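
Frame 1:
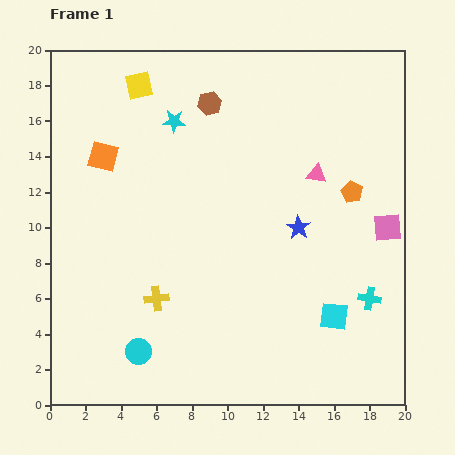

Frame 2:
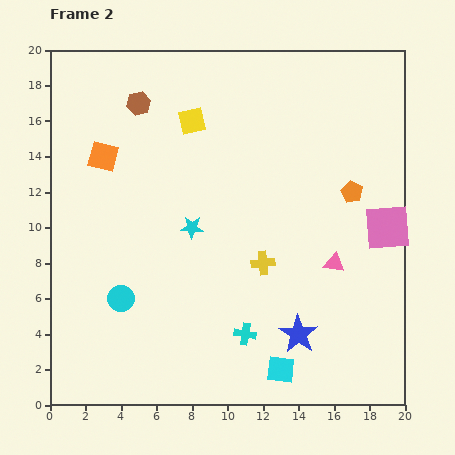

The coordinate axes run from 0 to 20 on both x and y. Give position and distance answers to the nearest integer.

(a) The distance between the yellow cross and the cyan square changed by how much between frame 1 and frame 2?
-4

Distance in frame 1: 10. Distance in frame 2: 6.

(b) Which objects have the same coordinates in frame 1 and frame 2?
the orange square, the orange pentagon, the pink square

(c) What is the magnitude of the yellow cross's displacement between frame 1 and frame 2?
6

The yellow cross moved from (6, 6) to (12, 8), a distance of √(6² + 2²) ≈ 6.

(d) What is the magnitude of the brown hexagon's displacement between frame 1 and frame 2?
4

The brown hexagon moved from (9, 17) to (5, 17), a distance of √(4² + 0²) ≈ 4.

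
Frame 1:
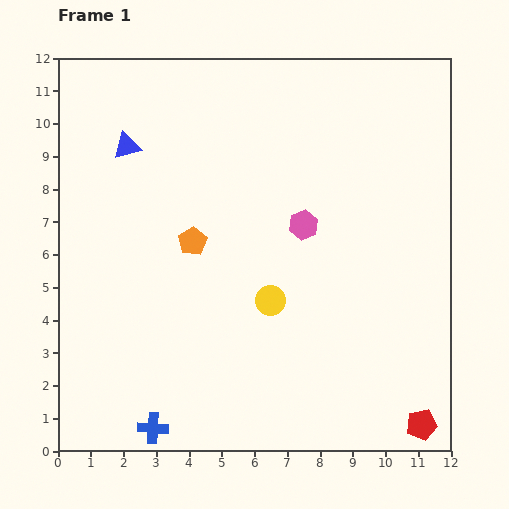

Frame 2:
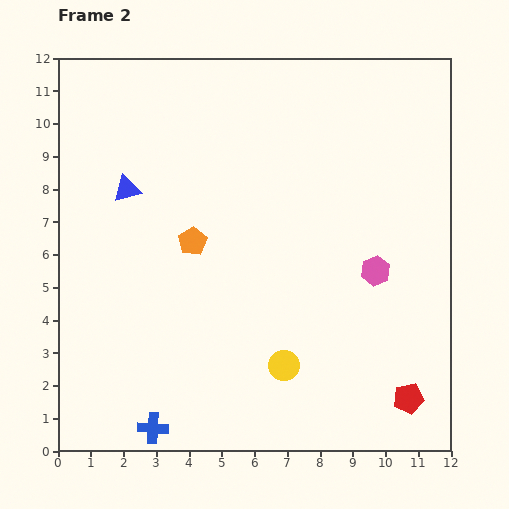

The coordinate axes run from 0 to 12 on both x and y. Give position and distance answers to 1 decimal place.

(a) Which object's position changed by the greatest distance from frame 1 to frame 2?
the pink hexagon

(moved 2.6; next 2.0)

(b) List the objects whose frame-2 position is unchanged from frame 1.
the orange pentagon, the blue cross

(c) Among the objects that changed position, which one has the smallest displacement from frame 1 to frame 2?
the red pentagon

(moved 0.9)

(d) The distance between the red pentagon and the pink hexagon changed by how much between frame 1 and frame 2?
-3.1

Distance in frame 1: 7.1. Distance in frame 2: 4.0.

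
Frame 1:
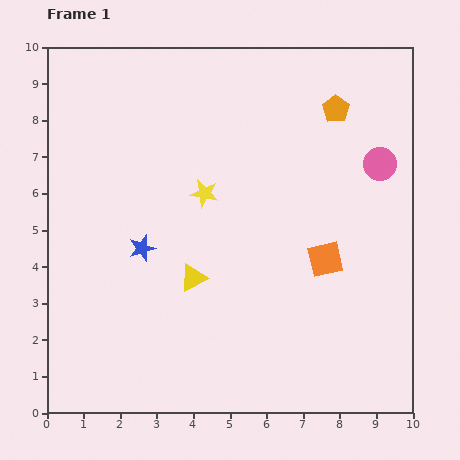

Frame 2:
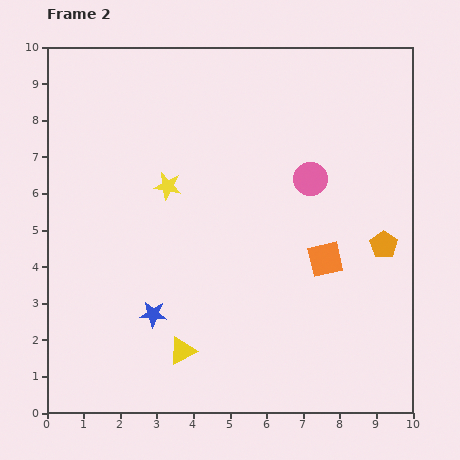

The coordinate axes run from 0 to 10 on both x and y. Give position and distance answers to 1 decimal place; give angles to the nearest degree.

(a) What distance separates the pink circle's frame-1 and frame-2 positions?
1.9

The pink circle moved from (9.1, 6.8) to (7.2, 6.4), a distance of √(1.9² + 0.4²) ≈ 1.9.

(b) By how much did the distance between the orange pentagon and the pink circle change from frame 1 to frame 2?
+0.8

Distance in frame 1: 1.9. Distance in frame 2: 2.7.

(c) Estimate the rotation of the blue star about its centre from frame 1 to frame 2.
20° clockwise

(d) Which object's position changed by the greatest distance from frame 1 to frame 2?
the orange pentagon

(moved 3.9; next 2.0)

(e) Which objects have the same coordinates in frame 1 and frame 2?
the orange square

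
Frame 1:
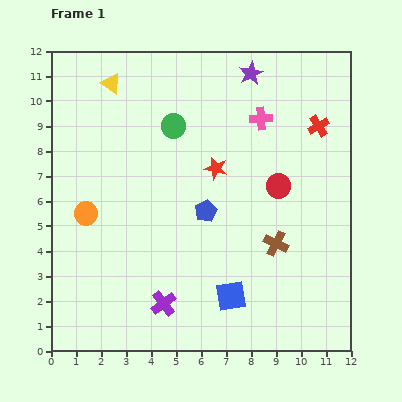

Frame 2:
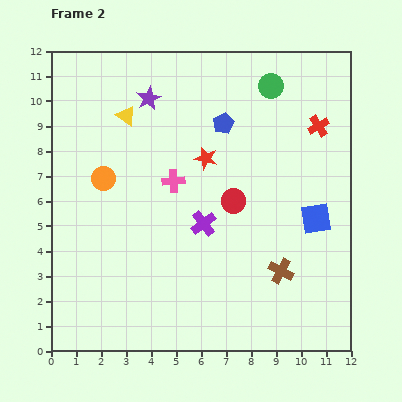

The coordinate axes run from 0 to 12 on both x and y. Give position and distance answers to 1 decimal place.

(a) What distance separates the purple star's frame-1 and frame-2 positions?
4.2

The purple star moved from (8.0, 11.1) to (3.9, 10.1), a distance of √(4.1² + 1.0²) ≈ 4.2.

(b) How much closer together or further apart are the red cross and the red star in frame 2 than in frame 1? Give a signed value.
+0.3

Distance in frame 1: 4.4. Distance in frame 2: 4.7.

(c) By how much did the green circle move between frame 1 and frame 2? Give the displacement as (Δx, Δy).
(3.9, 1.6)

The green circle was at (4.9, 9.0) in frame 1 and (8.8, 10.6) in frame 2.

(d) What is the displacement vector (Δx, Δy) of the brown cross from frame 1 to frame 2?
(0.2, -1.1)

The brown cross was at (9.0, 4.3) in frame 1 and (9.2, 3.2) in frame 2.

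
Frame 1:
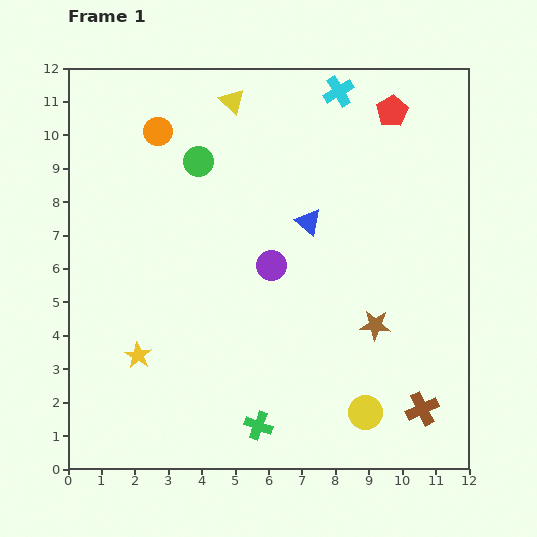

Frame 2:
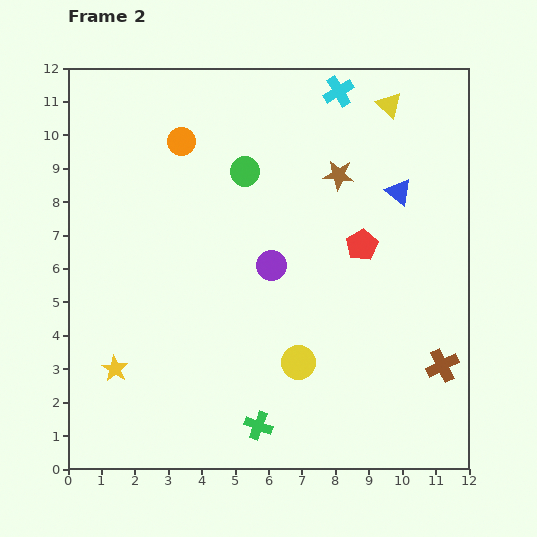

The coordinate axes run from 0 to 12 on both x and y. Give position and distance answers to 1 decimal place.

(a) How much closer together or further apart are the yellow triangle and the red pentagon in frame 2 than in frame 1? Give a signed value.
-0.5

Distance in frame 1: 4.8. Distance in frame 2: 4.3.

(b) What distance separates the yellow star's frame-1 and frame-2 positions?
0.8

The yellow star moved from (2.1, 3.4) to (1.4, 3.0), a distance of √(0.7² + 0.4²) ≈ 0.8.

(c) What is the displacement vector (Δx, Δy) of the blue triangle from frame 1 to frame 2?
(2.7, 0.9)

The blue triangle was at (7.2, 7.4) in frame 1 and (9.9, 8.3) in frame 2.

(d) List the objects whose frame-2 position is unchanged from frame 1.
the green cross, the purple circle, the cyan cross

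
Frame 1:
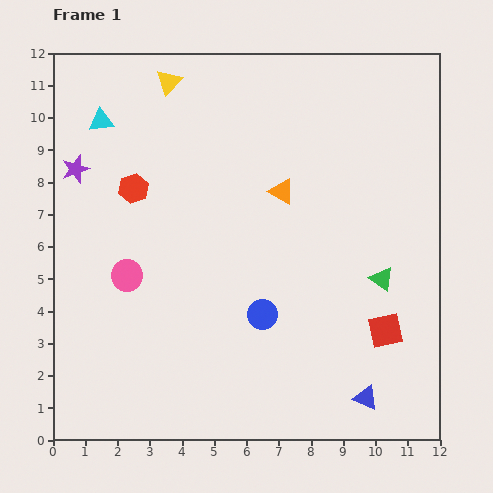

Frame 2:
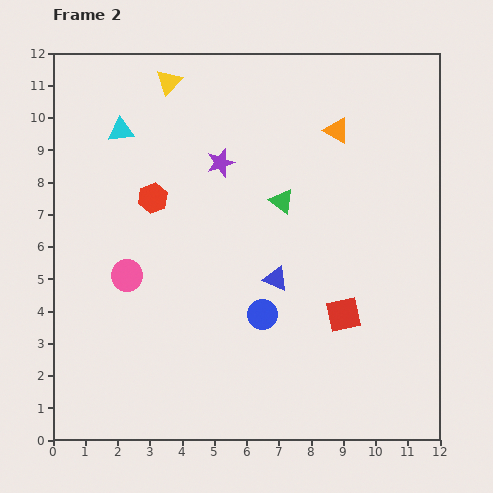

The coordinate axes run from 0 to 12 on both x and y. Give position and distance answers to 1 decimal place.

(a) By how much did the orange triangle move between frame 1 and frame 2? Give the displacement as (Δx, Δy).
(1.7, 1.9)

The orange triangle was at (7.1, 7.7) in frame 1 and (8.8, 9.6) in frame 2.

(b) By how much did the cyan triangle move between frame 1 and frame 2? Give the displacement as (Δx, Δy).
(0.6, -0.3)

The cyan triangle was at (1.5, 9.9) in frame 1 and (2.1, 9.6) in frame 2.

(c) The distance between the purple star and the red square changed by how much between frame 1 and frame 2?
-4.8

Distance in frame 1: 10.8. Distance in frame 2: 6.0.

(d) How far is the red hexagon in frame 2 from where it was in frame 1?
0.7

The red hexagon moved from (2.5, 7.8) to (3.1, 7.5), a distance of √(0.6² + 0.3²) ≈ 0.7.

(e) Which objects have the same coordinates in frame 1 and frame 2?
the pink circle, the yellow triangle, the blue circle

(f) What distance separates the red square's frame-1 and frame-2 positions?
1.4

The red square moved from (10.3, 3.4) to (9.0, 3.9), a distance of √(1.3² + 0.5²) ≈ 1.4.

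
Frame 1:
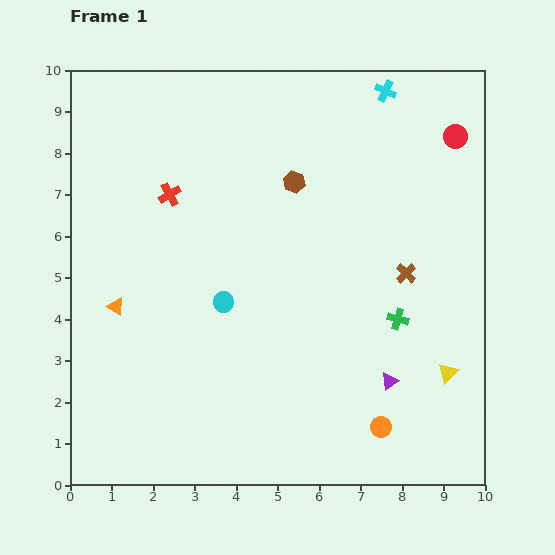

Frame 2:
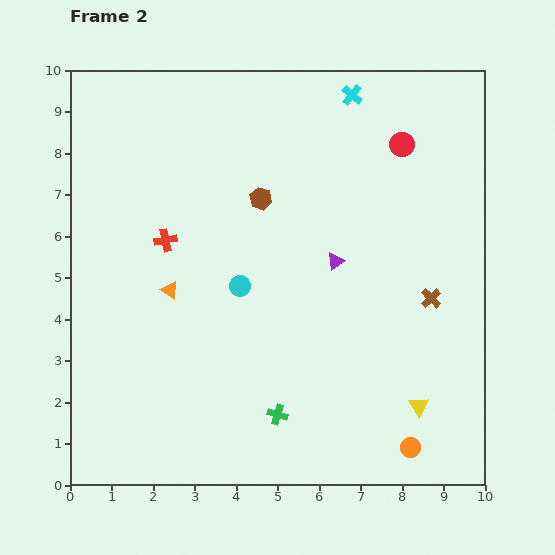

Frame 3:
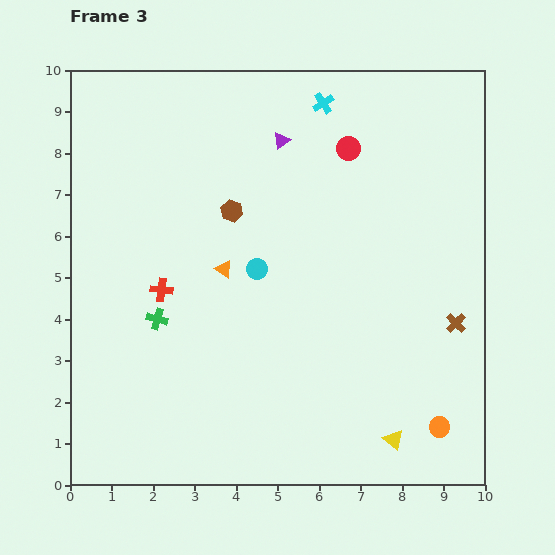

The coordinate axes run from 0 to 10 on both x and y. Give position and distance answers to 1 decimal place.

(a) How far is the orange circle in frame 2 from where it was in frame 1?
0.9

The orange circle moved from (7.5, 1.4) to (8.2, 0.9), a distance of √(0.7² + 0.5²) ≈ 0.9.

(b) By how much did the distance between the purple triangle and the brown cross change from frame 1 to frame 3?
+3.5

Distance in frame 1: 2.6. Distance in frame 3: 6.1.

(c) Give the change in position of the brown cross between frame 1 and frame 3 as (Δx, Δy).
(1.2, -1.2)

The brown cross was at (8.1, 5.1) in frame 1 and (9.3, 3.9) in frame 3.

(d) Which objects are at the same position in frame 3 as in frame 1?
none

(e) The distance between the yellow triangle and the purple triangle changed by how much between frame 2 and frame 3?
+3.7

Distance in frame 2: 4.0. Distance in frame 3: 7.7.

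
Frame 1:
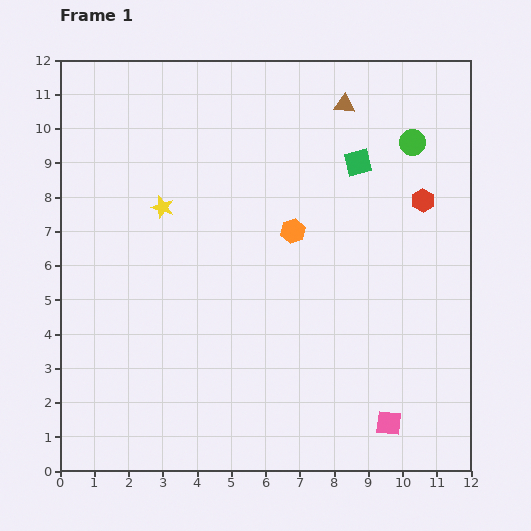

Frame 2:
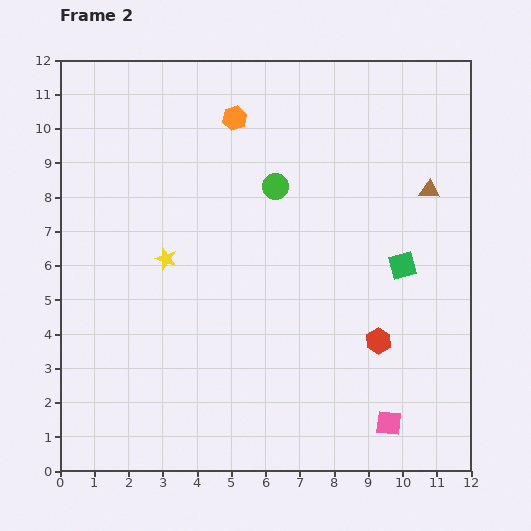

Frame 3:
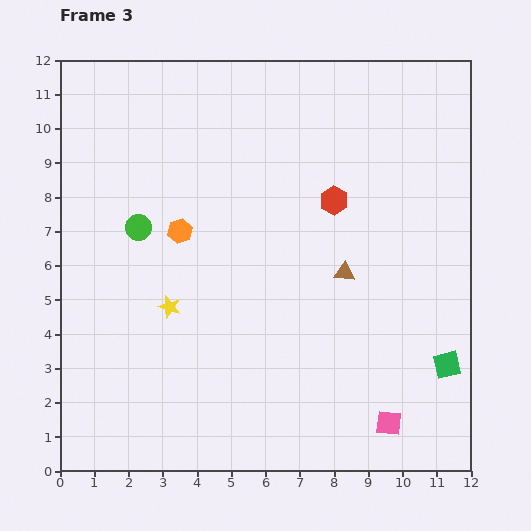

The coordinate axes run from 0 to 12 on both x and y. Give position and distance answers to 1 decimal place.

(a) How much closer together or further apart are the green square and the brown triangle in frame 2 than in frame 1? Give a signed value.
+0.6

Distance in frame 1: 1.7. Distance in frame 2: 2.3.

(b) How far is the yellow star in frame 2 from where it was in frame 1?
1.5

The yellow star moved from (3.0, 7.7) to (3.1, 6.2), a distance of √(0.1² + 1.5²) ≈ 1.5.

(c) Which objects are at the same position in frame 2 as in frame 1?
the pink square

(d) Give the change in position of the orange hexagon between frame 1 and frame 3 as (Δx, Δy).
(-3.3, 0.0)

The orange hexagon was at (6.8, 7.0) in frame 1 and (3.5, 7.0) in frame 3.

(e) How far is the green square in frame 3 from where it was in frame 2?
3.2

The green square moved from (10.0, 6.0) to (11.3, 3.1), a distance of √(1.3² + 2.9²) ≈ 3.2.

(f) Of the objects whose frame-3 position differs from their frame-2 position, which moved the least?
the yellow star

(moved 1.4)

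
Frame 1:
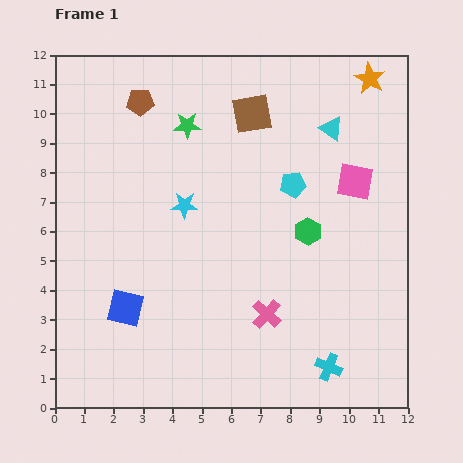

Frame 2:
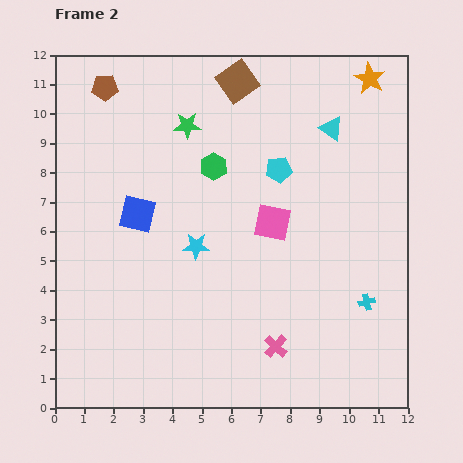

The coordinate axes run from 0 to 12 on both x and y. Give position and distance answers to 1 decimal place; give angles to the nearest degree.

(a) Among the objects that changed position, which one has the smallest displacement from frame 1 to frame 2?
the cyan pentagon

(moved 0.7)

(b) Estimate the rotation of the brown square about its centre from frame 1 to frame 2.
24° counter-clockwise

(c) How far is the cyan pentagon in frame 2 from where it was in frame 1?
0.7

The cyan pentagon moved from (8.1, 7.6) to (7.6, 8.1), a distance of √(0.5² + 0.5²) ≈ 0.7.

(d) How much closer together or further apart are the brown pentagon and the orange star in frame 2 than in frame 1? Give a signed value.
+1.2

Distance in frame 1: 7.8. Distance in frame 2: 9.0.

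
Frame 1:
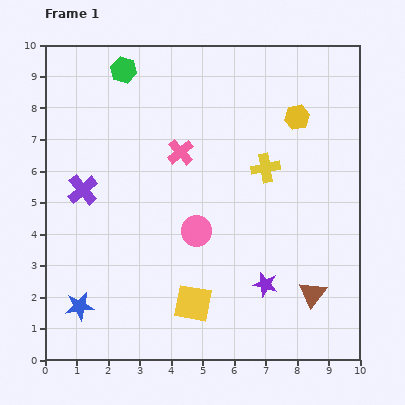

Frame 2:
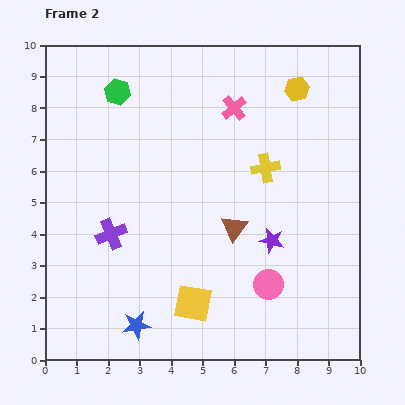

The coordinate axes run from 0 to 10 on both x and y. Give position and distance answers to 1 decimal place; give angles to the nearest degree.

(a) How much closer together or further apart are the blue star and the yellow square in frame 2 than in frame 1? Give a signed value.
-1.7

Distance in frame 1: 3.6. Distance in frame 2: 1.9.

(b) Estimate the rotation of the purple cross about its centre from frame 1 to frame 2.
19° clockwise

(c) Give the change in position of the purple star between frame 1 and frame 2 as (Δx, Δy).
(0.2, 1.4)

The purple star was at (7.0, 2.4) in frame 1 and (7.2, 3.8) in frame 2.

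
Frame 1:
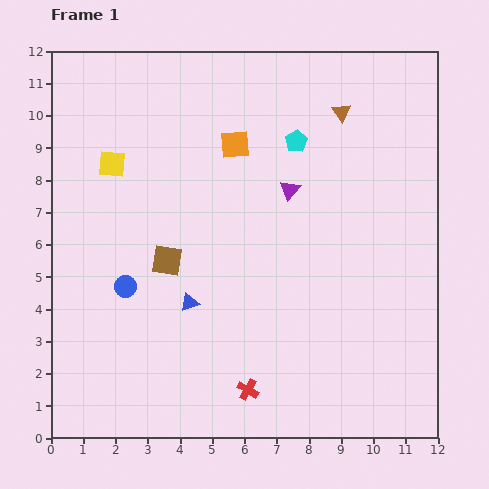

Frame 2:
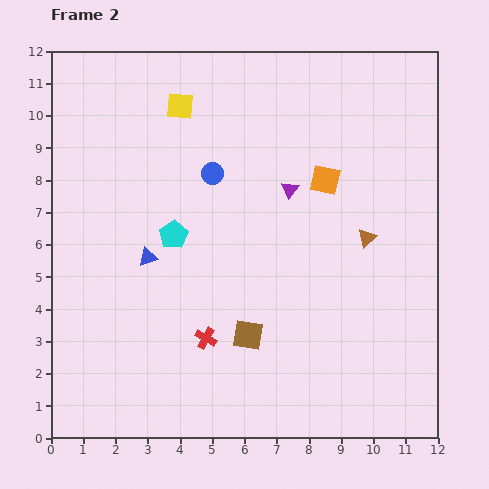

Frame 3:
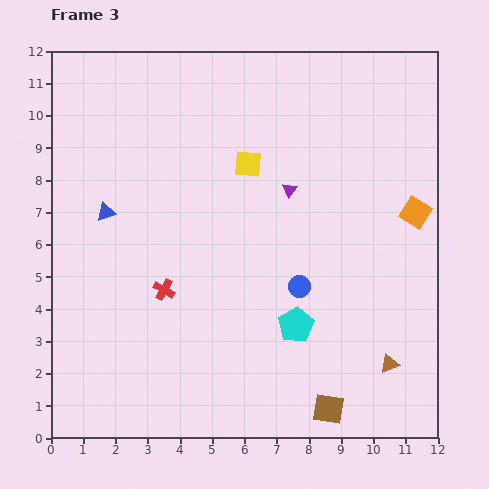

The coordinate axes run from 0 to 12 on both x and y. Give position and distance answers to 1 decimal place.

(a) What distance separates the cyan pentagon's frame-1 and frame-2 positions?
4.8

The cyan pentagon moved from (7.6, 9.2) to (3.8, 6.3), a distance of √(3.8² + 2.9²) ≈ 4.8.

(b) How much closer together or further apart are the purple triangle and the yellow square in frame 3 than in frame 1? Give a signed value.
-4.1

Distance in frame 1: 5.6. Distance in frame 3: 1.5.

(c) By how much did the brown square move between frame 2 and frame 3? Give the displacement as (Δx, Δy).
(2.5, -2.3)

The brown square was at (6.1, 3.2) in frame 2 and (8.6, 0.9) in frame 3.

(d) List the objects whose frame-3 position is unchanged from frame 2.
the purple triangle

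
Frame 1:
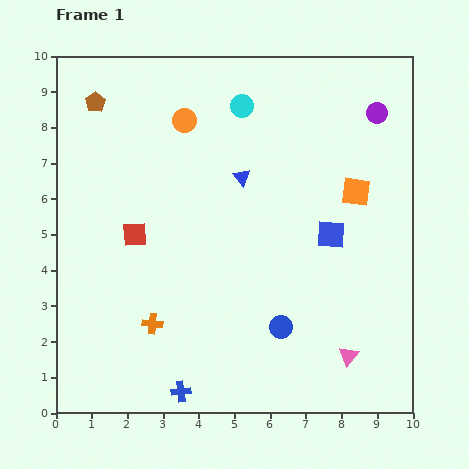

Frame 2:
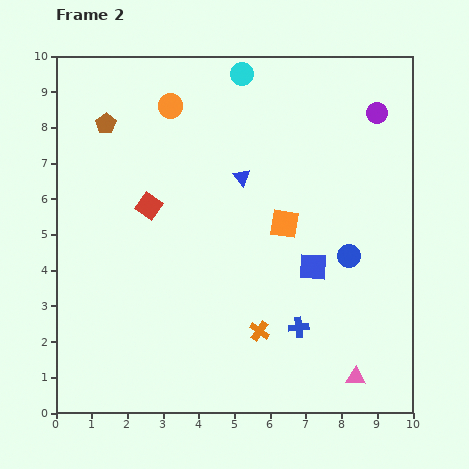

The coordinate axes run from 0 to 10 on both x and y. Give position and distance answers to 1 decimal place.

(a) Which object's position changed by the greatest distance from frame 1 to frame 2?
the blue cross

(moved 3.8; next 3.0)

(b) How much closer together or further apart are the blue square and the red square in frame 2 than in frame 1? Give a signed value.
-0.6

Distance in frame 1: 5.5. Distance in frame 2: 4.9.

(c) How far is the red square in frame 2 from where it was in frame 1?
0.9

The red square moved from (2.2, 5.0) to (2.6, 5.8), a distance of √(0.4² + 0.8²) ≈ 0.9.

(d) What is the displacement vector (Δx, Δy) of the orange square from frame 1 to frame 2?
(-2.0, -0.9)

The orange square was at (8.4, 6.2) in frame 1 and (6.4, 5.3) in frame 2.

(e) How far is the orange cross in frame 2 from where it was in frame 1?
3.0

The orange cross moved from (2.7, 2.5) to (5.7, 2.3), a distance of √(3.0² + 0.2²) ≈ 3.0.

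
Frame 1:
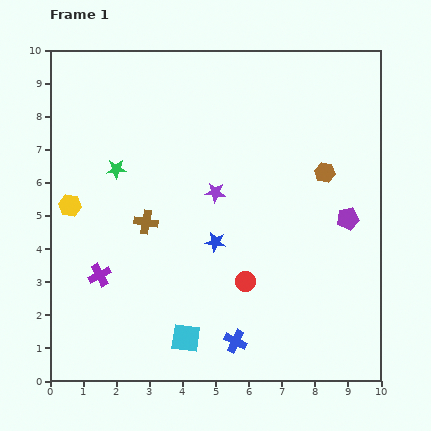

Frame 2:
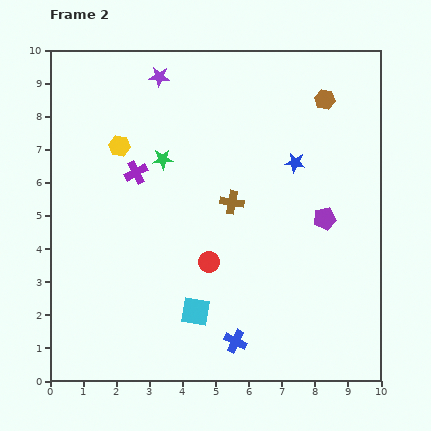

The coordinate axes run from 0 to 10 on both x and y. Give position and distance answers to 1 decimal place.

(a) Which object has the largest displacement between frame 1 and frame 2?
the purple star

(moved 3.9; next 3.4)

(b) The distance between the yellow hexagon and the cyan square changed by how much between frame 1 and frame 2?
+0.2

Distance in frame 1: 5.3. Distance in frame 2: 5.5.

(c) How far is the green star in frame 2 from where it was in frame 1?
1.4

The green star moved from (2.0, 6.4) to (3.4, 6.7), a distance of √(1.4² + 0.3²) ≈ 1.4.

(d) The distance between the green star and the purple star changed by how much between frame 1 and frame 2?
-0.6

Distance in frame 1: 3.1. Distance in frame 2: 2.5.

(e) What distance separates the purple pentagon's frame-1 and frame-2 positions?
0.7

The purple pentagon moved from (9.0, 4.9) to (8.3, 4.9), a distance of √(0.7² + 0.0²) ≈ 0.7.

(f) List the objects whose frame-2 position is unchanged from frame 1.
the blue cross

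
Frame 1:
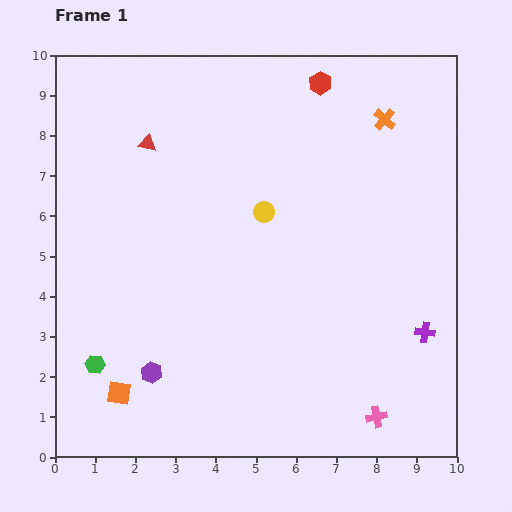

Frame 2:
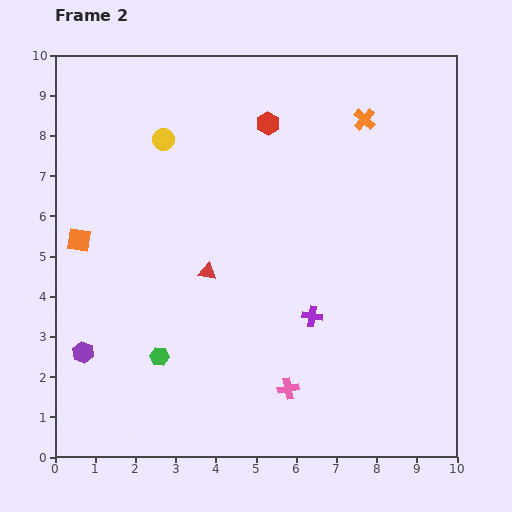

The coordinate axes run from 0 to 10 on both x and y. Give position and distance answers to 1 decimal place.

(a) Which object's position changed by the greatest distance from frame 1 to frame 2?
the orange square

(moved 3.9; next 3.5)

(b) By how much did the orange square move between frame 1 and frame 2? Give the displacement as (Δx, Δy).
(-1.0, 3.8)

The orange square was at (1.6, 1.6) in frame 1 and (0.6, 5.4) in frame 2.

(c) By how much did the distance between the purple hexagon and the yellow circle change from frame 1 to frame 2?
+0.8

Distance in frame 1: 4.9. Distance in frame 2: 5.7.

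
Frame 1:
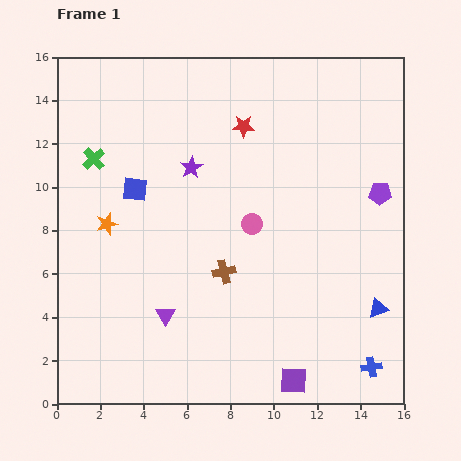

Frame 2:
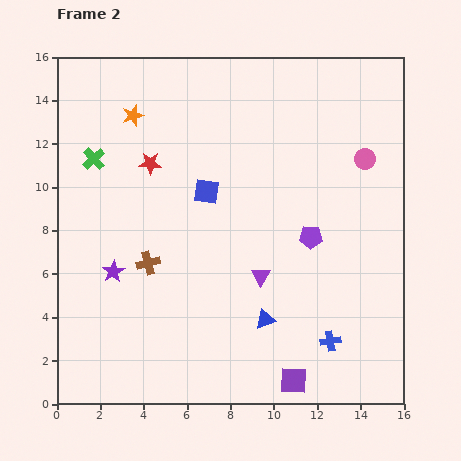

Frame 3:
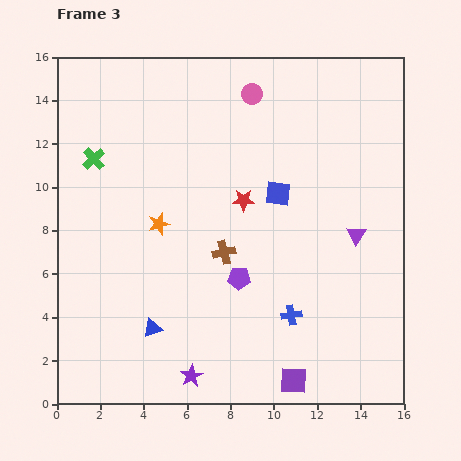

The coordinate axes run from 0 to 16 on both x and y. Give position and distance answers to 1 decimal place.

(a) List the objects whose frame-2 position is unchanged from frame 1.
the green cross, the purple square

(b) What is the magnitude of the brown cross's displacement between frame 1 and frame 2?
3.5

The brown cross moved from (7.7, 6.1) to (4.2, 6.5), a distance of √(3.5² + 0.4²) ≈ 3.5.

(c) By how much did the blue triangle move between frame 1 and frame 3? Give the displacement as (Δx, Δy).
(-10.4, -0.9)

The blue triangle was at (14.8, 4.4) in frame 1 and (4.4, 3.5) in frame 3.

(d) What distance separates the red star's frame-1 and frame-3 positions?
3.4

The red star moved from (8.6, 12.8) to (8.6, 9.4), a distance of √(0.0² + 3.4²) ≈ 3.4.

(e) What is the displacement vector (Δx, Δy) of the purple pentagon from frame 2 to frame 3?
(-3.3, -1.9)

The purple pentagon was at (11.7, 7.7) in frame 2 and (8.4, 5.8) in frame 3.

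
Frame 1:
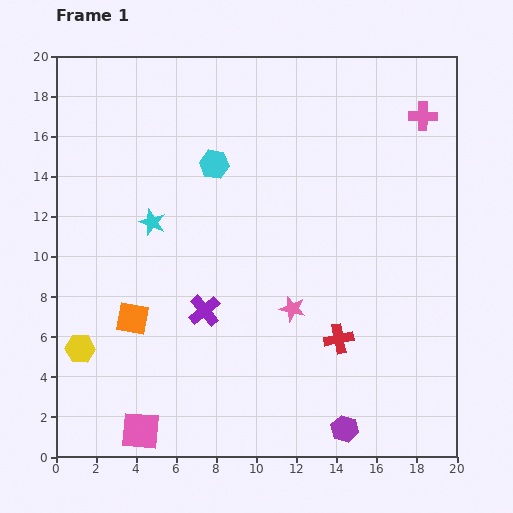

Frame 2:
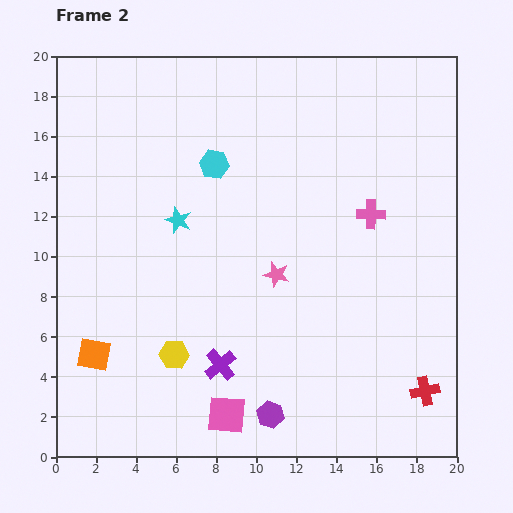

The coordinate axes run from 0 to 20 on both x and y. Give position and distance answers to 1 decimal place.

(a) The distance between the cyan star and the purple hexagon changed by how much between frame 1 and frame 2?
-3.4

Distance in frame 1: 14.1. Distance in frame 2: 10.7.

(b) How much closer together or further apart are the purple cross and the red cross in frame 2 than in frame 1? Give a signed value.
+3.5

Distance in frame 1: 6.8. Distance in frame 2: 10.3.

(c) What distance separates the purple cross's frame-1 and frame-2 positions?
2.8

The purple cross moved from (7.4, 7.3) to (8.2, 4.6), a distance of √(0.8² + 2.7²) ≈ 2.8.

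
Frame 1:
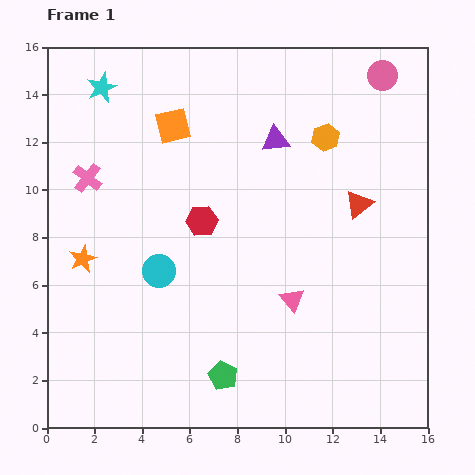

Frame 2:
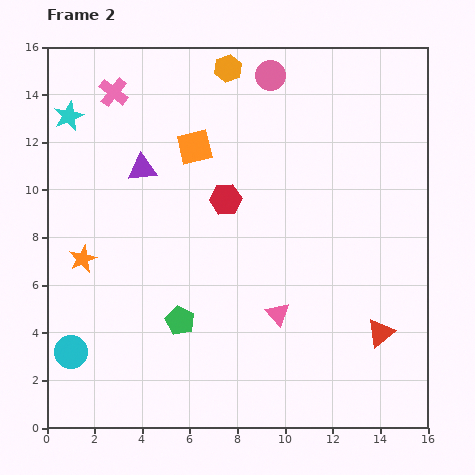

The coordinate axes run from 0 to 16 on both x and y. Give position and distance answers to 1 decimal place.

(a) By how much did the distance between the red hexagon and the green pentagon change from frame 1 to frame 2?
-1.2

Distance in frame 1: 6.6. Distance in frame 2: 5.4.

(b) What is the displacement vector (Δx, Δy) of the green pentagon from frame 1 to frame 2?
(-1.8, 2.3)

The green pentagon was at (7.4, 2.2) in frame 1 and (5.6, 4.5) in frame 2.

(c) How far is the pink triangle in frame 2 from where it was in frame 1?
0.8

The pink triangle moved from (10.3, 5.4) to (9.7, 4.8), a distance of √(0.6² + 0.6²) ≈ 0.8.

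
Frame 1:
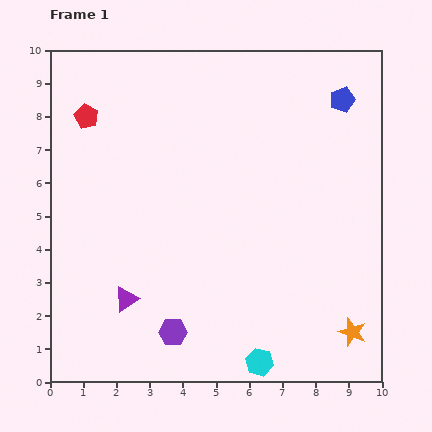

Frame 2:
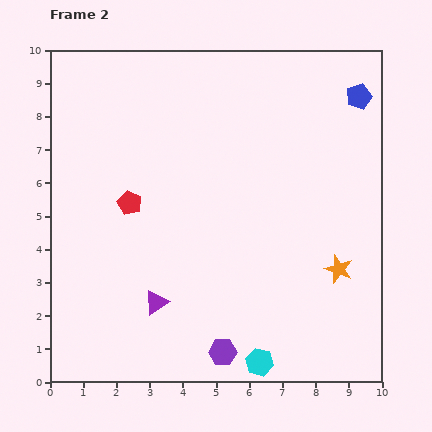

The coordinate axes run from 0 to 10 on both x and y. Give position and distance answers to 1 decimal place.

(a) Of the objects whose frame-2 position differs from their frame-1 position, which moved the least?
the blue pentagon

(moved 0.5)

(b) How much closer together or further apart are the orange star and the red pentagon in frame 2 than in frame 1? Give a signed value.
-3.7

Distance in frame 1: 10.3. Distance in frame 2: 6.6.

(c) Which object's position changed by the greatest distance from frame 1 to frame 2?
the red pentagon

(moved 2.9; next 1.9)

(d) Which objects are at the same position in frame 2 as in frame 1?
the cyan hexagon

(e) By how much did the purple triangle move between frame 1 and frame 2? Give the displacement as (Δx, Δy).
(0.9, -0.1)

The purple triangle was at (2.3, 2.5) in frame 1 and (3.2, 2.4) in frame 2.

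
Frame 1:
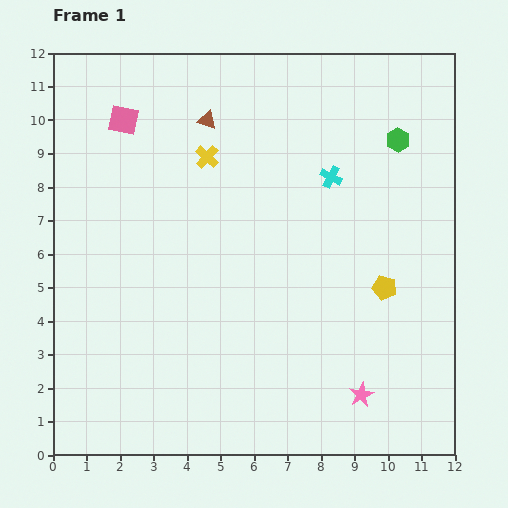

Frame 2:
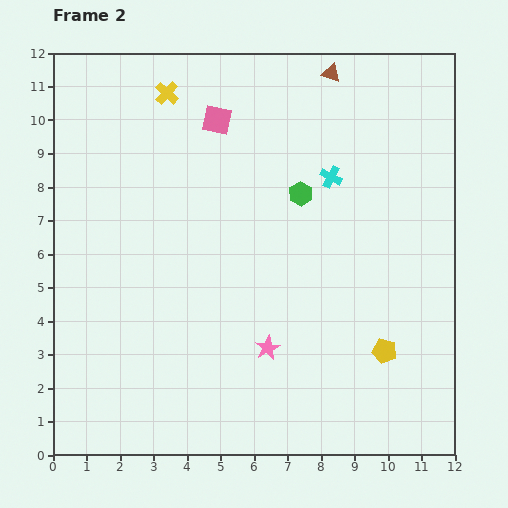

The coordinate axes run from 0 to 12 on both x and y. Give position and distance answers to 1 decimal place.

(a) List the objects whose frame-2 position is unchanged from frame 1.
the cyan cross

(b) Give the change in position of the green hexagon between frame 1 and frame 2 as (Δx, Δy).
(-2.9, -1.6)

The green hexagon was at (10.3, 9.4) in frame 1 and (7.4, 7.8) in frame 2.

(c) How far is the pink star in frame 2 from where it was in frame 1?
3.1

The pink star moved from (9.2, 1.8) to (6.4, 3.2), a distance of √(2.8² + 1.4²) ≈ 3.1.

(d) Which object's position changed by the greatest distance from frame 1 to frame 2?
the brown triangle

(moved 4.0; next 3.3)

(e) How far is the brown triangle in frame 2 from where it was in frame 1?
4.0

The brown triangle moved from (4.6, 10.0) to (8.3, 11.4), a distance of √(3.7² + 1.4²) ≈ 4.0.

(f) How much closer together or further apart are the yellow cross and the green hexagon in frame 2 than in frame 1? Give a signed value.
-0.7

Distance in frame 1: 5.7. Distance in frame 2: 5.0.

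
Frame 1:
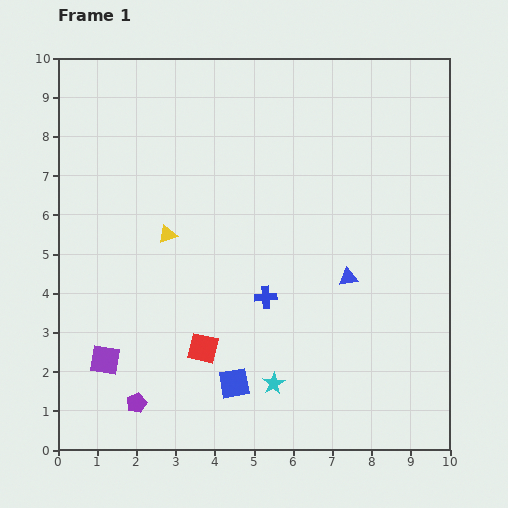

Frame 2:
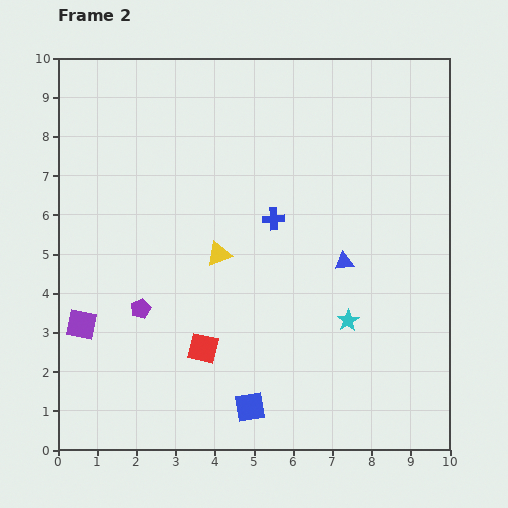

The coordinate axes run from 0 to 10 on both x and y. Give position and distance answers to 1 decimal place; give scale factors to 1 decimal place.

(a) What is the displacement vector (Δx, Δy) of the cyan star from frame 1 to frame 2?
(1.9, 1.6)

The cyan star was at (5.5, 1.7) in frame 1 and (7.4, 3.3) in frame 2.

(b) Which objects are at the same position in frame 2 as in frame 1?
the red square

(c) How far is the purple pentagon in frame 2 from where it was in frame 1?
2.4

The purple pentagon moved from (2.0, 1.2) to (2.1, 3.6), a distance of √(0.1² + 2.4²) ≈ 2.4.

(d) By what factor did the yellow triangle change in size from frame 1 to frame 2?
1.3×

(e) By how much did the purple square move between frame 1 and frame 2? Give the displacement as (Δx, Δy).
(-0.6, 0.9)

The purple square was at (1.2, 2.3) in frame 1 and (0.6, 3.2) in frame 2.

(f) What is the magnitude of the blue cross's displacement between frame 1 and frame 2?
2.0

The blue cross moved from (5.3, 3.9) to (5.5, 5.9), a distance of √(0.2² + 2.0²) ≈ 2.0.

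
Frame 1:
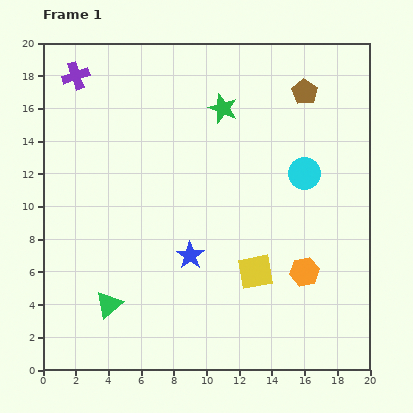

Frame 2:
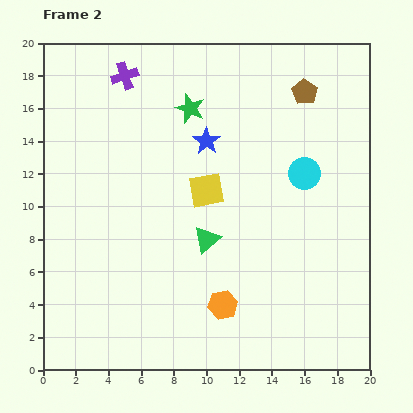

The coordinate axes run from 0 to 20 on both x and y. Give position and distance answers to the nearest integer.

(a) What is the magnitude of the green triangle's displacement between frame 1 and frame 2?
7

The green triangle moved from (4, 4) to (10, 8), a distance of √(6² + 4²) ≈ 7.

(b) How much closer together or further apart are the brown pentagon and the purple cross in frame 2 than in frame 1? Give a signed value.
-3

Distance in frame 1: 14. Distance in frame 2: 11.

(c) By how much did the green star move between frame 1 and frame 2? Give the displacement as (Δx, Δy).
(-2, 0)

The green star was at (11, 16) in frame 1 and (9, 16) in frame 2.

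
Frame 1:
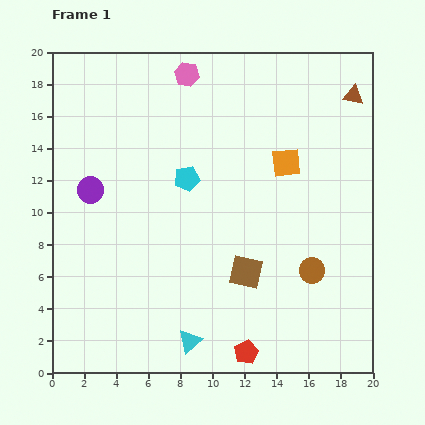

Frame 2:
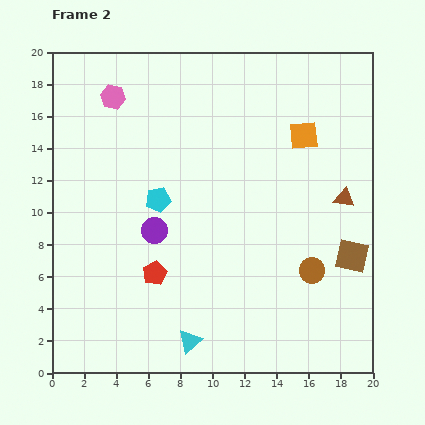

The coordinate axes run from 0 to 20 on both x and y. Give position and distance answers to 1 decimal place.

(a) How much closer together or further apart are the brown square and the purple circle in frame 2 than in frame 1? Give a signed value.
+1.4

Distance in frame 1: 11.0. Distance in frame 2: 12.4.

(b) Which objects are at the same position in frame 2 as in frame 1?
the brown circle, the cyan triangle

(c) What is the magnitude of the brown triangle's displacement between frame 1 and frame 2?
6.4

The brown triangle moved from (18.8, 17.3) to (18.2, 10.9), a distance of √(0.6² + 6.4²) ≈ 6.4.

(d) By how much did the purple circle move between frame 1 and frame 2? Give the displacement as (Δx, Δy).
(4.0, -2.5)

The purple circle was at (2.4, 11.4) in frame 1 and (6.4, 8.9) in frame 2.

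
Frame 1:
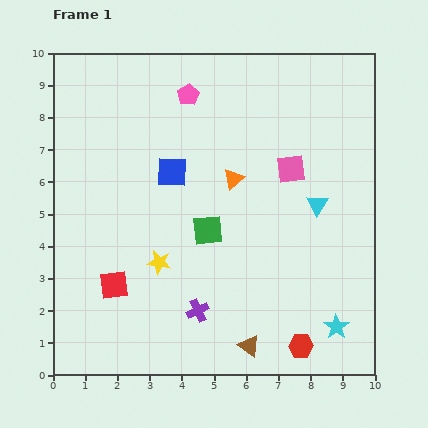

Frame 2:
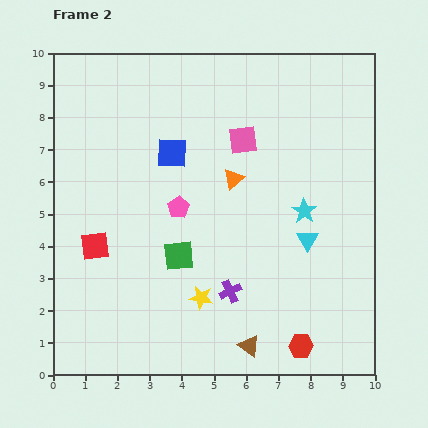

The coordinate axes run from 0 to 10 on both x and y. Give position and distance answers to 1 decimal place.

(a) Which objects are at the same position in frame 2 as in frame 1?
the red hexagon, the orange triangle, the brown triangle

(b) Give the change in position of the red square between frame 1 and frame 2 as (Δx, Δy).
(-0.6, 1.2)

The red square was at (1.9, 2.8) in frame 1 and (1.3, 4.0) in frame 2.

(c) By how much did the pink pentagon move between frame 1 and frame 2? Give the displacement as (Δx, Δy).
(-0.3, -3.5)

The pink pentagon was at (4.2, 8.7) in frame 1 and (3.9, 5.2) in frame 2.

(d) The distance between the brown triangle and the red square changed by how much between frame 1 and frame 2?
+1.1

Distance in frame 1: 4.6. Distance in frame 2: 5.7.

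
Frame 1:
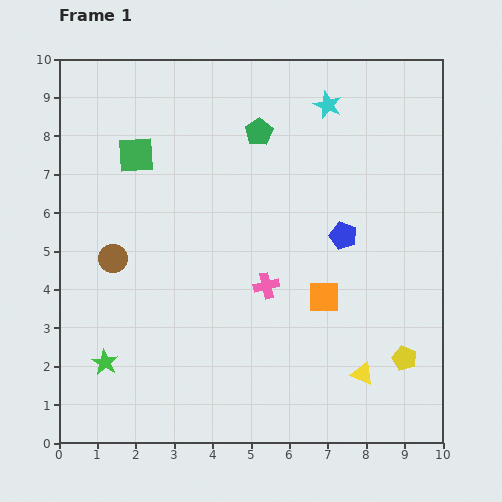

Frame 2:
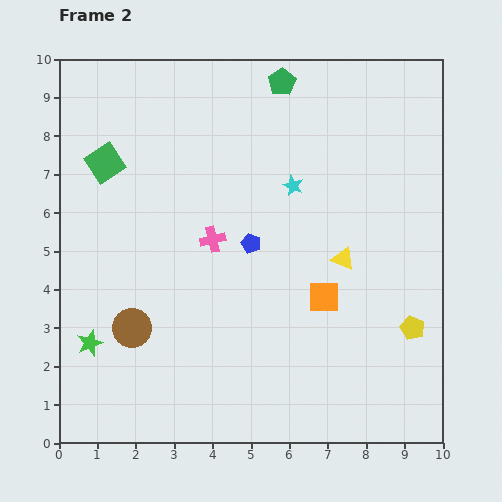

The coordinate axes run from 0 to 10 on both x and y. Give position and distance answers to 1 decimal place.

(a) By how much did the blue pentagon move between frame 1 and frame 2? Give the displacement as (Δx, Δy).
(-2.4, -0.2)

The blue pentagon was at (7.4, 5.4) in frame 1 and (5.0, 5.2) in frame 2.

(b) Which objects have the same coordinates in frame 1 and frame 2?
the orange square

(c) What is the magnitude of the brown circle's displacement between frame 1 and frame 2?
1.9

The brown circle moved from (1.4, 4.8) to (1.9, 3.0), a distance of √(0.5² + 1.8²) ≈ 1.9.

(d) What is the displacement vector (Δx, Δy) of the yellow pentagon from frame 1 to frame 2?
(0.2, 0.8)

The yellow pentagon was at (9.0, 2.2) in frame 1 and (9.2, 3.0) in frame 2.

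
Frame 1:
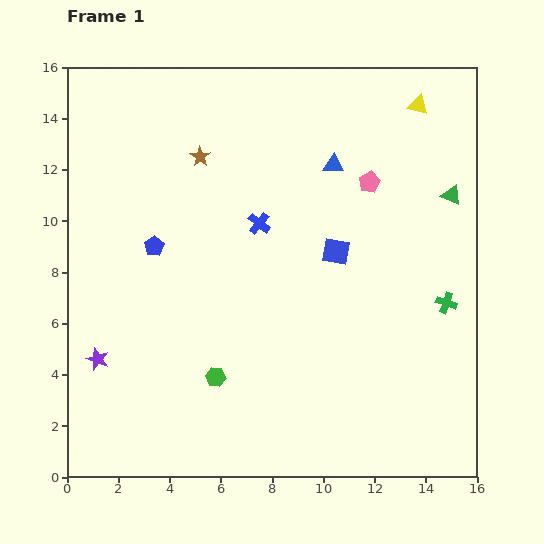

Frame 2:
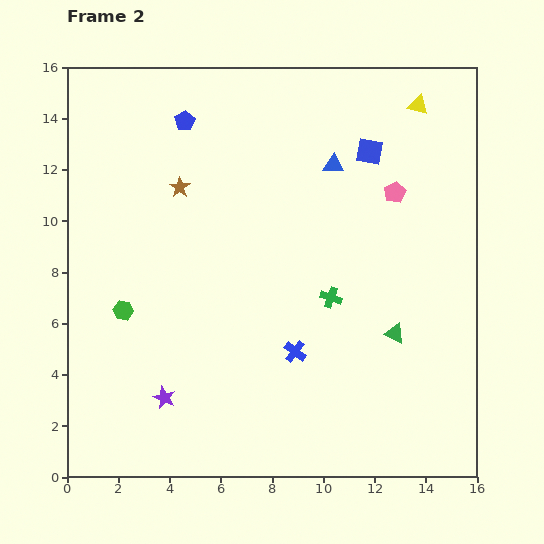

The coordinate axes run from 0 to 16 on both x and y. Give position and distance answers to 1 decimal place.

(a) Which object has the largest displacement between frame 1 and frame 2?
the green triangle

(moved 5.8; next 5.2)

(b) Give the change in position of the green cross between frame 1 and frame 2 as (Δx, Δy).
(-4.5, 0.2)

The green cross was at (14.8, 6.8) in frame 1 and (10.3, 7.0) in frame 2.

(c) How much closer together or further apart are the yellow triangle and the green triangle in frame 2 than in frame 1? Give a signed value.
+5.2

Distance in frame 1: 3.7. Distance in frame 2: 8.9.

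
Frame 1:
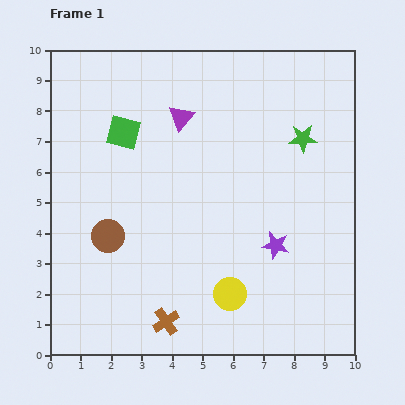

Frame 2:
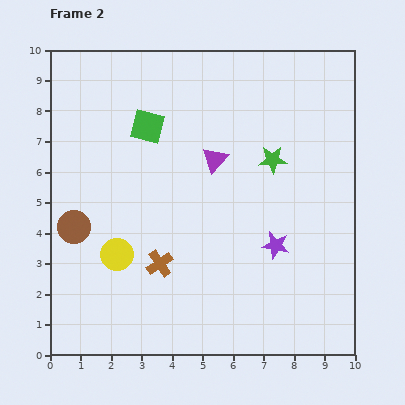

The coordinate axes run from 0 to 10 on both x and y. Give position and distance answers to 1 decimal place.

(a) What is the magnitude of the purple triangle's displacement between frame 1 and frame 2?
1.8

The purple triangle moved from (4.3, 7.8) to (5.4, 6.4), a distance of √(1.1² + 1.4²) ≈ 1.8.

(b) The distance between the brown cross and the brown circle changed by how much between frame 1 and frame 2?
-0.4

Distance in frame 1: 3.4. Distance in frame 2: 3.0.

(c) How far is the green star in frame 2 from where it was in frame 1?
1.2

The green star moved from (8.3, 7.1) to (7.3, 6.4), a distance of √(1.0² + 0.7²) ≈ 1.2.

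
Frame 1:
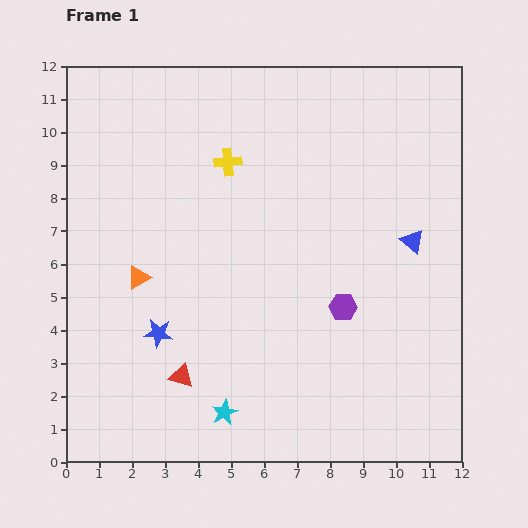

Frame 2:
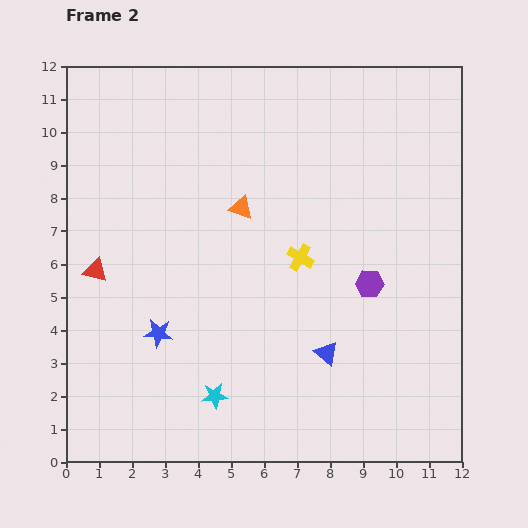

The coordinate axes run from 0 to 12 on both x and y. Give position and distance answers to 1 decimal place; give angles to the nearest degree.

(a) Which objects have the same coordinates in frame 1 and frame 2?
the blue star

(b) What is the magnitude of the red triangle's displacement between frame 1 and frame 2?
4.1

The red triangle moved from (3.5, 2.6) to (0.9, 5.8), a distance of √(2.6² + 3.2²) ≈ 4.1.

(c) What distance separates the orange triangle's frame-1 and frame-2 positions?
3.7

The orange triangle moved from (2.2, 5.6) to (5.3, 7.7), a distance of √(3.1² + 2.1²) ≈ 3.7.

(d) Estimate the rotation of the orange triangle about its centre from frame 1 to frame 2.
49° clockwise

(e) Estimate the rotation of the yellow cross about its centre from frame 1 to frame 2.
36° clockwise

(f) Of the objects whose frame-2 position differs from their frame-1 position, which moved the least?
the cyan star

(moved 0.6)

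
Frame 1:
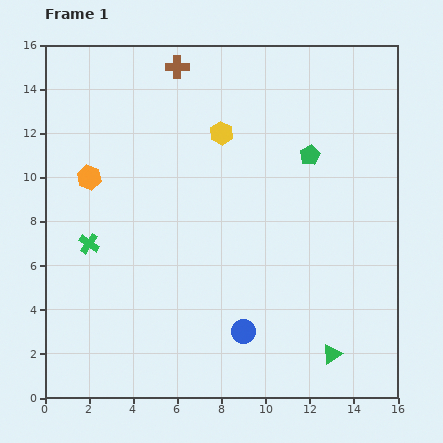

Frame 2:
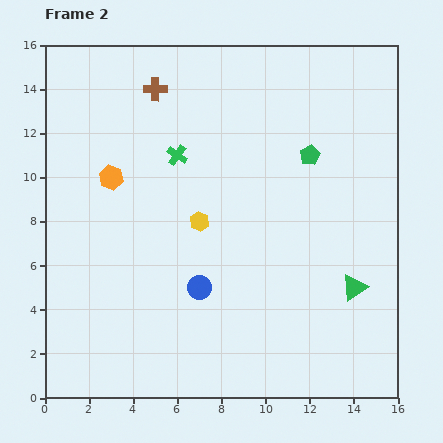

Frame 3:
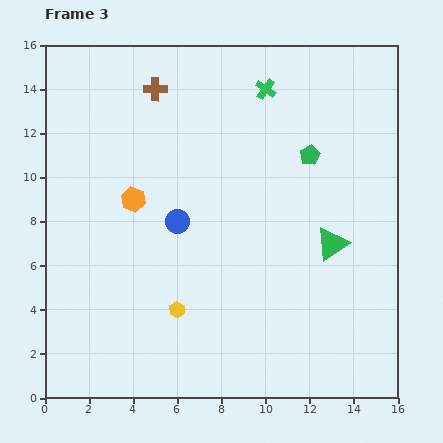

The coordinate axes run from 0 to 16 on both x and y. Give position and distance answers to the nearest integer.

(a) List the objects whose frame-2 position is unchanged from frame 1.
the green pentagon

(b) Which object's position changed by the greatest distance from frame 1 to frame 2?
the green cross

(moved 6; next 4)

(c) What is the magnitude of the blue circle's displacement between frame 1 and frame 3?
6

The blue circle moved from (9, 3) to (6, 8), a distance of √(3² + 5²) ≈ 6.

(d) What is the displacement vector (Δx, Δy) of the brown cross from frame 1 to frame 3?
(-1, -1)

The brown cross was at (6, 15) in frame 1 and (5, 14) in frame 3.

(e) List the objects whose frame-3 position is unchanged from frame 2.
the green pentagon, the brown cross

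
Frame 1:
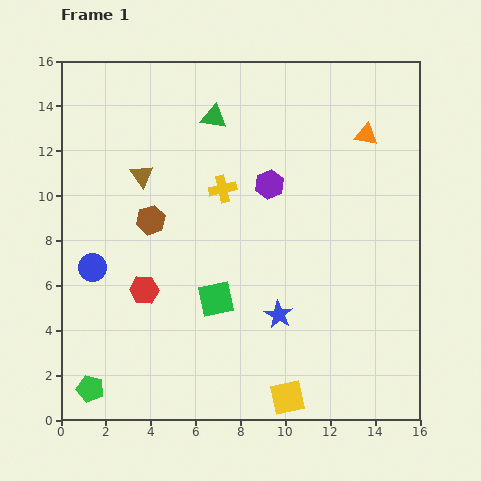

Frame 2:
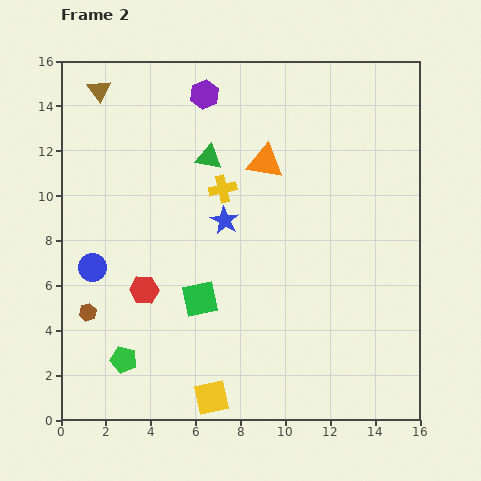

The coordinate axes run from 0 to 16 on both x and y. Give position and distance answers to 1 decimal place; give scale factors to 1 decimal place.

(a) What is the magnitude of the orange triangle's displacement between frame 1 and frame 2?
4.7

The orange triangle moved from (13.6, 12.7) to (9.1, 11.5), a distance of √(4.5² + 1.2²) ≈ 4.7.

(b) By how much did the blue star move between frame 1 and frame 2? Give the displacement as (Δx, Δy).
(-2.4, 4.2)

The blue star was at (9.7, 4.7) in frame 1 and (7.3, 8.9) in frame 2.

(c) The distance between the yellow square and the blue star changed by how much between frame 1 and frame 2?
+4.2

Distance in frame 1: 3.7. Distance in frame 2: 7.9.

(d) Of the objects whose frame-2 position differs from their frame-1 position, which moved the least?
the green square

(moved 0.7)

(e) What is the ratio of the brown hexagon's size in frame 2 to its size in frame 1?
0.6×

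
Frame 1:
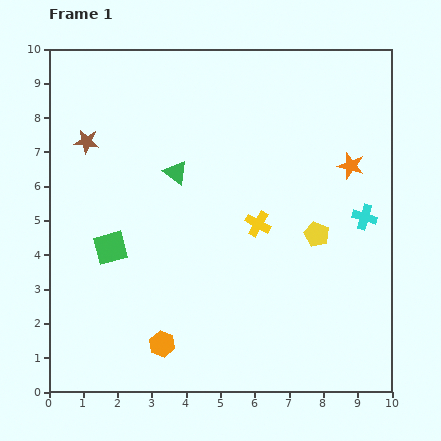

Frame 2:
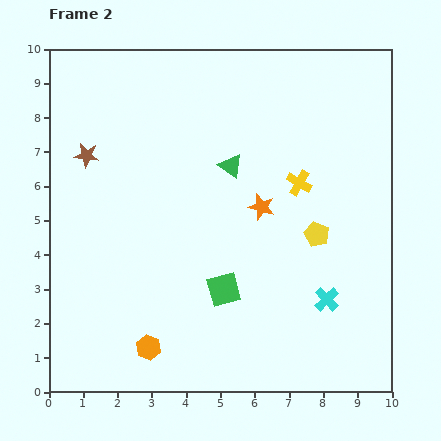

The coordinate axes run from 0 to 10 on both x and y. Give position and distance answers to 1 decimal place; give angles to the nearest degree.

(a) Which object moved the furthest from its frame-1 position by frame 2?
the green square

(moved 3.5; next 2.9)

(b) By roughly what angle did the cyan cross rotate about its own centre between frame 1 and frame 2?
29° clockwise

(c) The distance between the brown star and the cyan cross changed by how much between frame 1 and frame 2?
-0.2

Distance in frame 1: 8.4. Distance in frame 2: 8.2.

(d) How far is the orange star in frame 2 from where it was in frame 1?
2.9

The orange star moved from (8.8, 6.6) to (6.2, 5.4), a distance of √(2.6² + 1.2²) ≈ 2.9.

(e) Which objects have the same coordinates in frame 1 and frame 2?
the yellow pentagon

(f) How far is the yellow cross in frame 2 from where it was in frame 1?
1.7

The yellow cross moved from (6.1, 4.9) to (7.3, 6.1), a distance of √(1.2² + 1.2²) ≈ 1.7.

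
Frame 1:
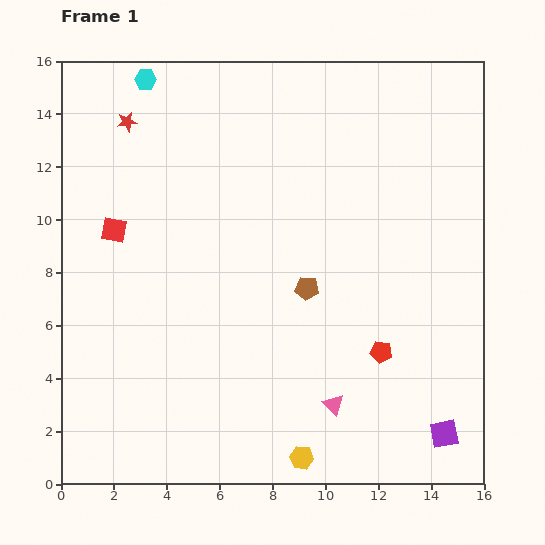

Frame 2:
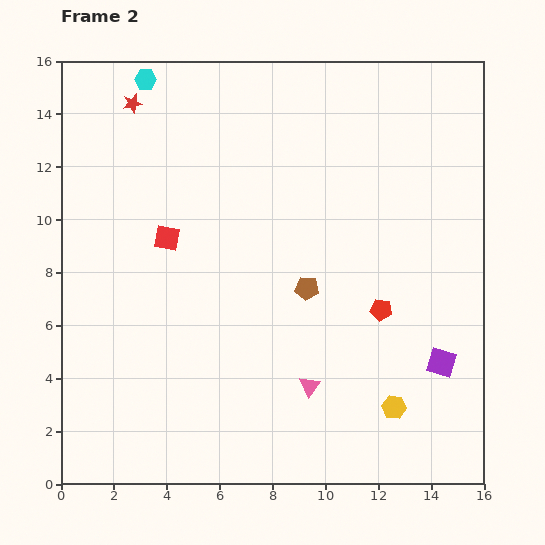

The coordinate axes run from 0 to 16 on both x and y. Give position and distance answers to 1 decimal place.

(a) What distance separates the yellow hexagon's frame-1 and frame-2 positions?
4.0

The yellow hexagon moved from (9.1, 1.0) to (12.6, 2.9), a distance of √(3.5² + 1.9²) ≈ 4.0.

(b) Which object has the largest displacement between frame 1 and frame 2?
the yellow hexagon

(moved 4.0; next 2.7)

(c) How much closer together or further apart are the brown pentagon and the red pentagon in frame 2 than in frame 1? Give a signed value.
-0.8

Distance in frame 1: 3.7. Distance in frame 2: 2.9.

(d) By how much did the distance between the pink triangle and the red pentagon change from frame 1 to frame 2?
+1.3

Distance in frame 1: 2.7. Distance in frame 2: 4.0.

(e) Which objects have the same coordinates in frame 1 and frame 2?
the cyan hexagon, the brown pentagon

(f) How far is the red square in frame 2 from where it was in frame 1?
2.0

The red square moved from (2.0, 9.6) to (4.0, 9.3), a distance of √(2.0² + 0.3²) ≈ 2.0.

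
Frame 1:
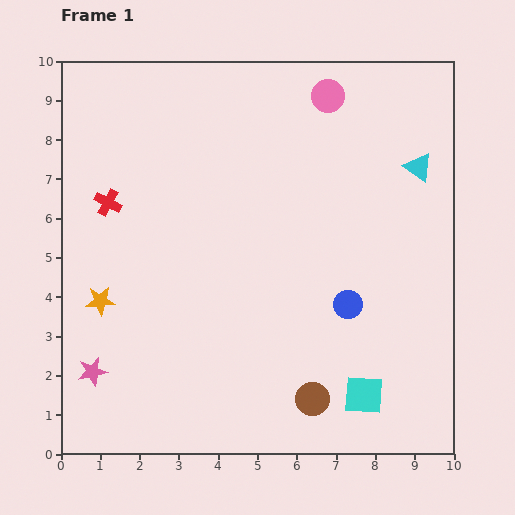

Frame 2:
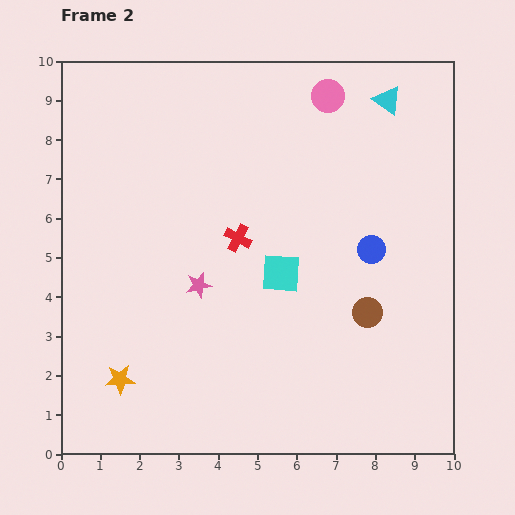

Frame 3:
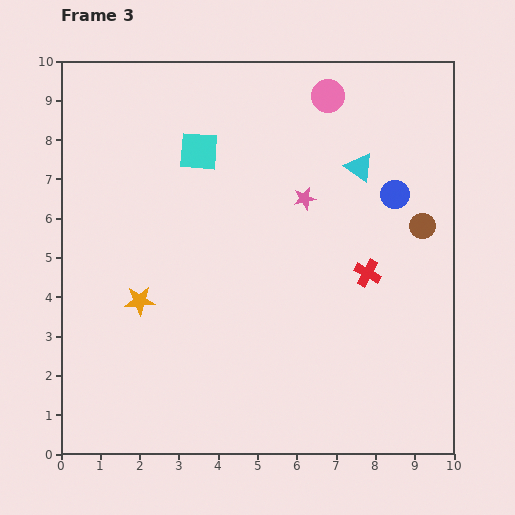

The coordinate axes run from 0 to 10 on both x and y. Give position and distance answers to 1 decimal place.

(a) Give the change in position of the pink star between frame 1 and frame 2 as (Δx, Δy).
(2.7, 2.2)

The pink star was at (0.8, 2.1) in frame 1 and (3.5, 4.3) in frame 2.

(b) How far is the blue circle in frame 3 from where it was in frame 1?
3.0

The blue circle moved from (7.3, 3.8) to (8.5, 6.6), a distance of √(1.2² + 2.8²) ≈ 3.0.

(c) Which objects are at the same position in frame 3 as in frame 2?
the pink circle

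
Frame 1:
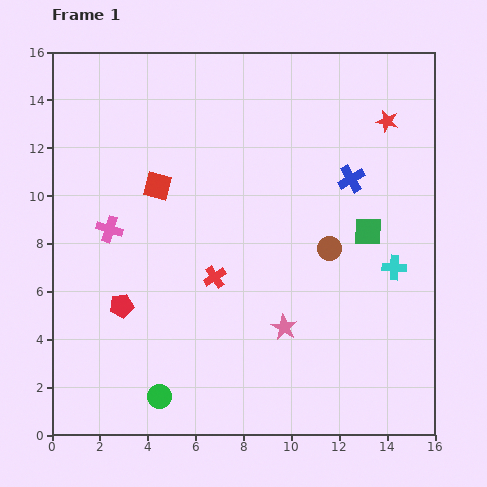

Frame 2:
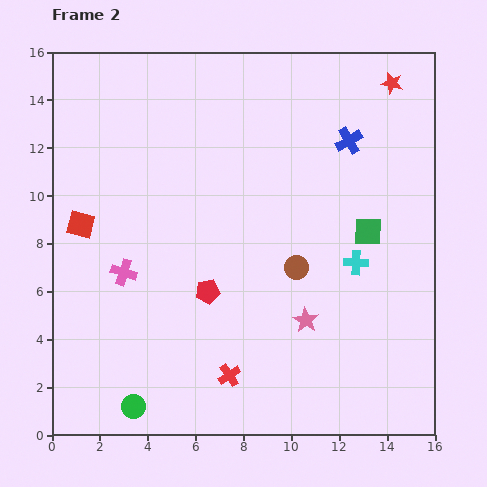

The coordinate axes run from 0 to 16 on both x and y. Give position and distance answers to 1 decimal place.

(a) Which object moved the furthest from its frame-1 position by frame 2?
the red cross

(moved 4.1; next 3.6)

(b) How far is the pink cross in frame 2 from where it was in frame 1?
1.9

The pink cross moved from (2.4, 8.6) to (3.0, 6.8), a distance of √(0.6² + 1.8²) ≈ 1.9.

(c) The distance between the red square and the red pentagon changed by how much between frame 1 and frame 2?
+0.8

Distance in frame 1: 5.2. Distance in frame 2: 6.0.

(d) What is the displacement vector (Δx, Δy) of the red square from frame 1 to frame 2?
(-3.2, -1.6)

The red square was at (4.4, 10.4) in frame 1 and (1.2, 8.8) in frame 2.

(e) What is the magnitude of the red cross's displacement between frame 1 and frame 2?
4.1

The red cross moved from (6.8, 6.6) to (7.4, 2.5), a distance of √(0.6² + 4.1²) ≈ 4.1.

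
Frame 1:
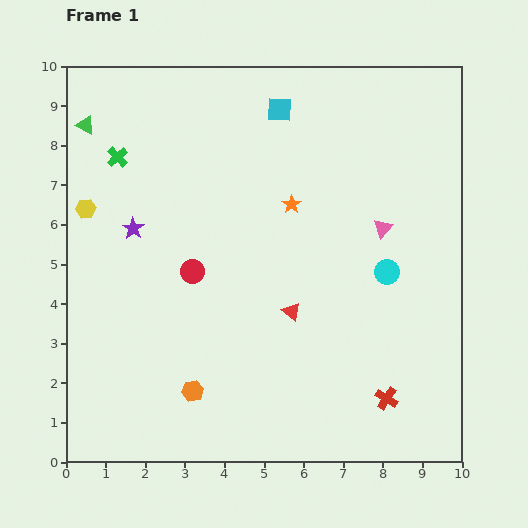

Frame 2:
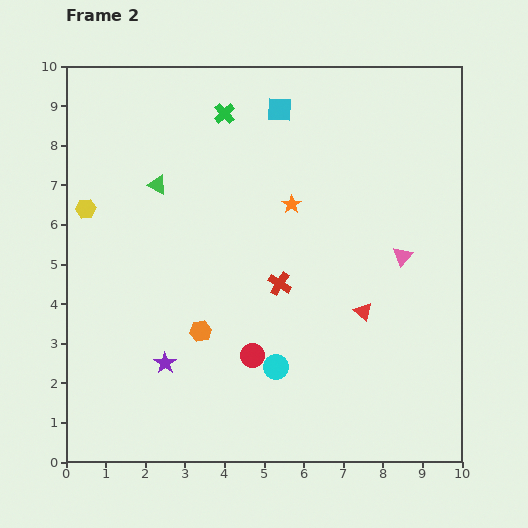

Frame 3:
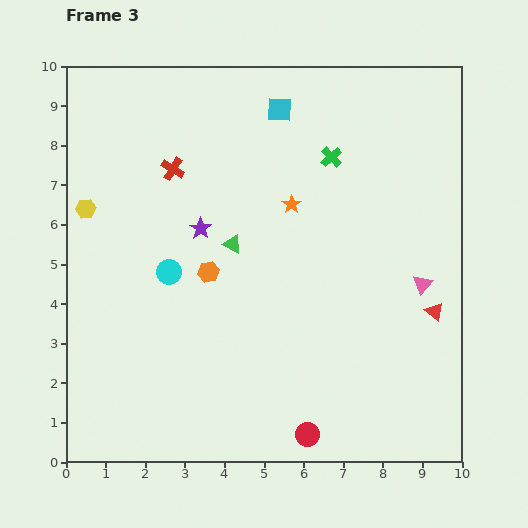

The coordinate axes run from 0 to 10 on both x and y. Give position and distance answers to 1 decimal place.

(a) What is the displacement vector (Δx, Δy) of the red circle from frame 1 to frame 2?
(1.5, -2.1)

The red circle was at (3.2, 4.8) in frame 1 and (4.7, 2.7) in frame 2.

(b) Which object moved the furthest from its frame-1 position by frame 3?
the red cross

(moved 7.9; next 5.5)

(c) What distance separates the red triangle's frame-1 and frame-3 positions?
3.6

The red triangle moved from (5.7, 3.8) to (9.3, 3.8), a distance of √(3.6² + 0.0²) ≈ 3.6.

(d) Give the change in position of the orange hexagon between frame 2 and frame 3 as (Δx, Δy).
(0.2, 1.5)

The orange hexagon was at (3.4, 3.3) in frame 2 and (3.6, 4.8) in frame 3.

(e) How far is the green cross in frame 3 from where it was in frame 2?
2.9

The green cross moved from (4.0, 8.8) to (6.7, 7.7), a distance of √(2.7² + 1.1²) ≈ 2.9.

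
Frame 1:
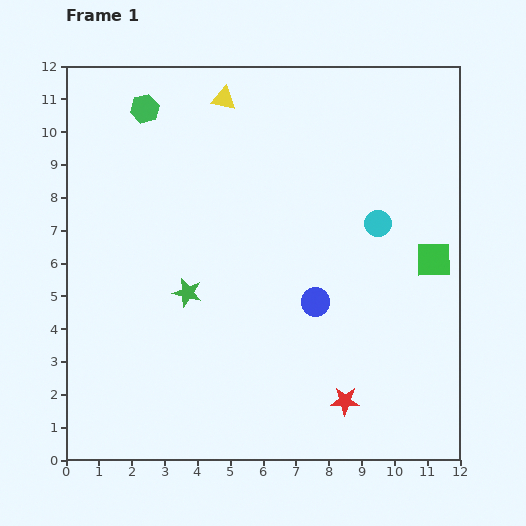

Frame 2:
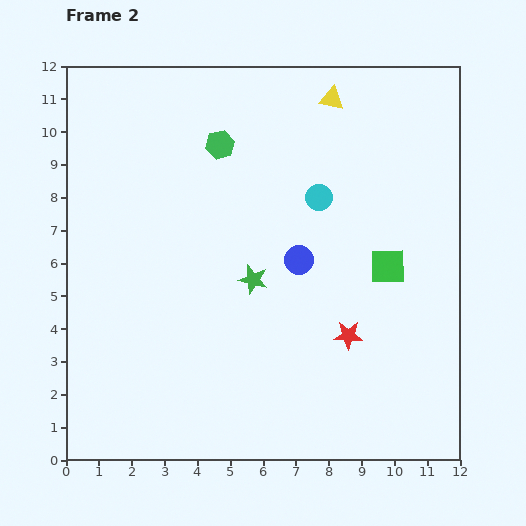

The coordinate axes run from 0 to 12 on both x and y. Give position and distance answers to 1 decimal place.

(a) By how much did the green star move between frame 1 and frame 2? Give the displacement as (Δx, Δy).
(2.0, 0.4)

The green star was at (3.7, 5.1) in frame 1 and (5.7, 5.5) in frame 2.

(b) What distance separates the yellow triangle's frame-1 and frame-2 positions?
3.3

The yellow triangle moved from (4.8, 11.0) to (8.1, 11.0), a distance of √(3.3² + 0.0²) ≈ 3.3.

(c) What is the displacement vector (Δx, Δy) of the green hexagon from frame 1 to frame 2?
(2.3, -1.1)

The green hexagon was at (2.4, 10.7) in frame 1 and (4.7, 9.6) in frame 2.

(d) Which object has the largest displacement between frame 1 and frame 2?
the yellow triangle

(moved 3.3; next 2.5)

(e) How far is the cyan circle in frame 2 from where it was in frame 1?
2.0

The cyan circle moved from (9.5, 7.2) to (7.7, 8.0), a distance of √(1.8² + 0.8²) ≈ 2.0.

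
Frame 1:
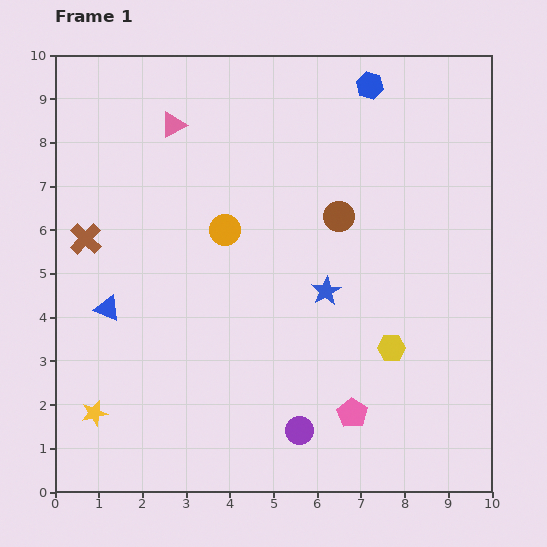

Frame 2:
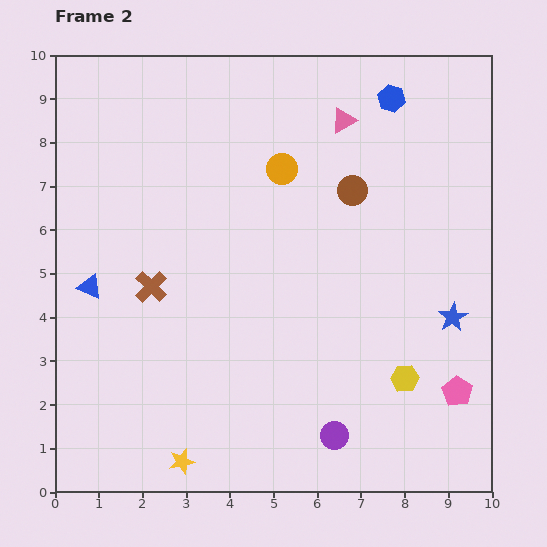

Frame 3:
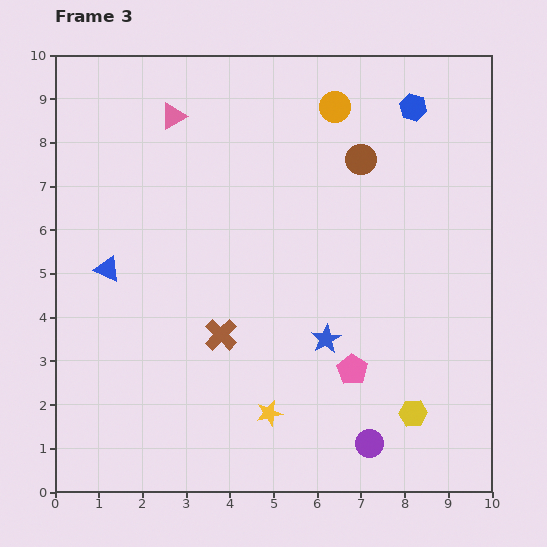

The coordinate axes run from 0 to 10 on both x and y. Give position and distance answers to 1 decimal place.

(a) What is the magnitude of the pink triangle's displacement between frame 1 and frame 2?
3.9

The pink triangle moved from (2.7, 8.4) to (6.6, 8.5), a distance of √(3.9² + 0.1²) ≈ 3.9.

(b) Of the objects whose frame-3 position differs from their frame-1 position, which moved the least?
the pink triangle

(moved 0.2)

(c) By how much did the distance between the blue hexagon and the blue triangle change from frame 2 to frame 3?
-0.2

Distance in frame 2: 8.1. Distance in frame 3: 7.9.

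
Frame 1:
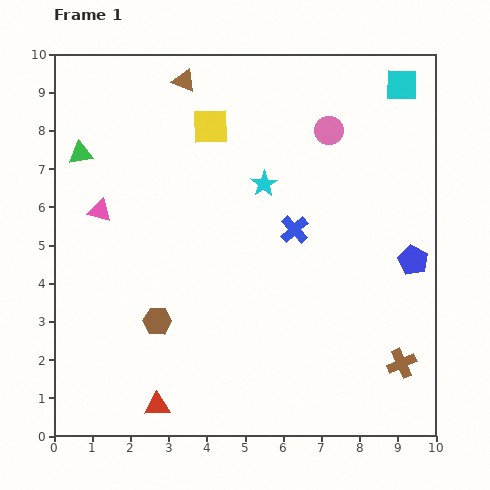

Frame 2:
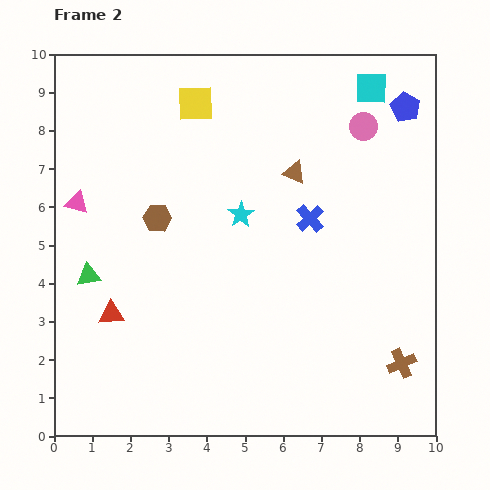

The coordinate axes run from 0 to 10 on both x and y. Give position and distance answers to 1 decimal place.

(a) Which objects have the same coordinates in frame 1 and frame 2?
the brown cross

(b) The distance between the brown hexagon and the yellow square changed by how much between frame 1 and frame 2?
-2.1

Distance in frame 1: 5.3. Distance in frame 2: 3.2.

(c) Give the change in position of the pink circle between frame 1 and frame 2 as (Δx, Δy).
(0.9, 0.1)

The pink circle was at (7.2, 8.0) in frame 1 and (8.1, 8.1) in frame 2.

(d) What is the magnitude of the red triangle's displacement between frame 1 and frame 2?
2.7

The red triangle moved from (2.7, 0.8) to (1.5, 3.2), a distance of √(1.2² + 2.4²) ≈ 2.7.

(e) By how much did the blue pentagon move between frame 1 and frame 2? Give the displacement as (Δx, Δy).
(-0.2, 4.0)

The blue pentagon was at (9.4, 4.6) in frame 1 and (9.2, 8.6) in frame 2.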